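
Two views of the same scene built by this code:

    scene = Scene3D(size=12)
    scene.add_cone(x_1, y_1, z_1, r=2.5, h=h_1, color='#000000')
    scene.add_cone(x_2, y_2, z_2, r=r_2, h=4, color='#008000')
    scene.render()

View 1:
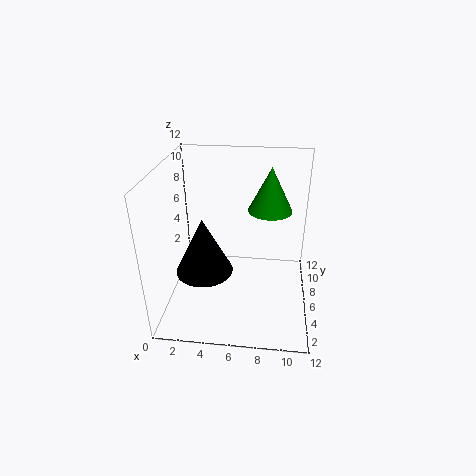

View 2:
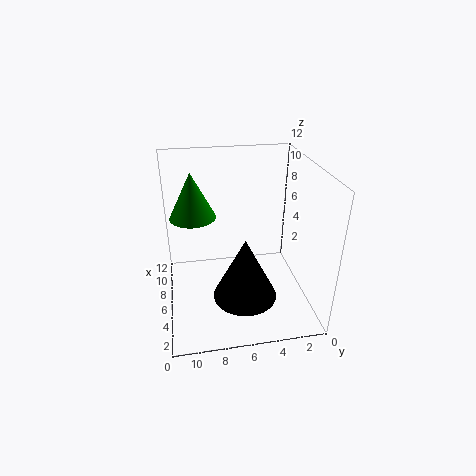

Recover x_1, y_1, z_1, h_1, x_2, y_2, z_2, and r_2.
x_1 = 3, y_1 = 6, z_1 = 2.5, h_1 = 5, x_2 = 8.5, y_2 = 9.5, z_2 = 7, r_2 = 2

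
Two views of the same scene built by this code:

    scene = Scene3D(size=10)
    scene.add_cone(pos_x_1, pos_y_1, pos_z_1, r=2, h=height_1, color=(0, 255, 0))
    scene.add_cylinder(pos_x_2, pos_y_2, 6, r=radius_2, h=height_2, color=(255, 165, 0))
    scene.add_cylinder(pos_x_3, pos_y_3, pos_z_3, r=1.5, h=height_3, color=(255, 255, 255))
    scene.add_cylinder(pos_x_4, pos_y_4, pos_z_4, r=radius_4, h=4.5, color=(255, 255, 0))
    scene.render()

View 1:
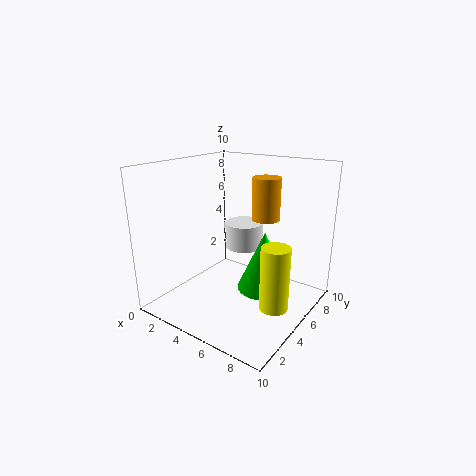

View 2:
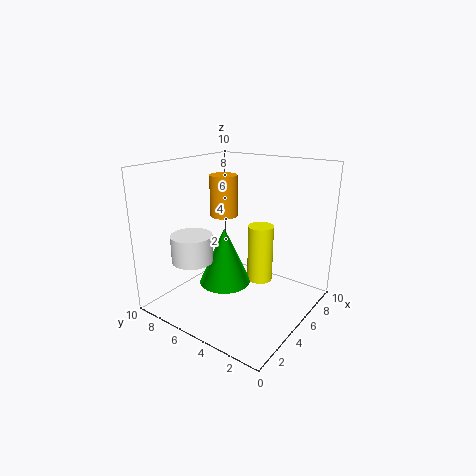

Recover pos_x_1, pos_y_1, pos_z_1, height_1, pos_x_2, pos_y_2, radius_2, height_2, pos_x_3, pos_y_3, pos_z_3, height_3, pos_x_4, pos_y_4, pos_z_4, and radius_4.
pos_x_1 = 6
pos_y_1 = 7
pos_z_1 = 0.5
height_1 = 4.5
pos_x_2 = 6
pos_y_2 = 7
radius_2 = 1
height_2 = 3
pos_x_3 = 3.5
pos_y_3 = 8
pos_z_3 = 3
height_3 = 2
pos_x_4 = 8
pos_y_4 = 5
pos_z_4 = 0.5
radius_4 = 1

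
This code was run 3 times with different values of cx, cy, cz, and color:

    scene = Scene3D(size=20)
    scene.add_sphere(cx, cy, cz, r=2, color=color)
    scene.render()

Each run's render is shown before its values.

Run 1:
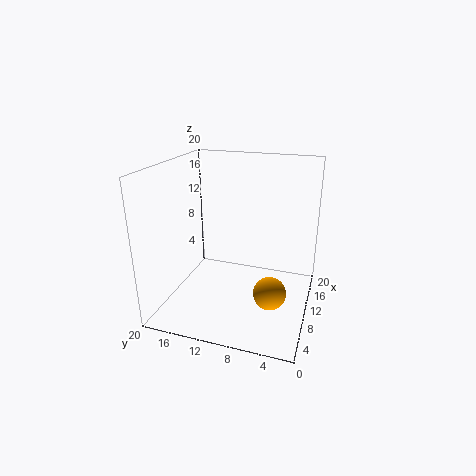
cx = 4; cy = 4; cz = 6; color = 'orange'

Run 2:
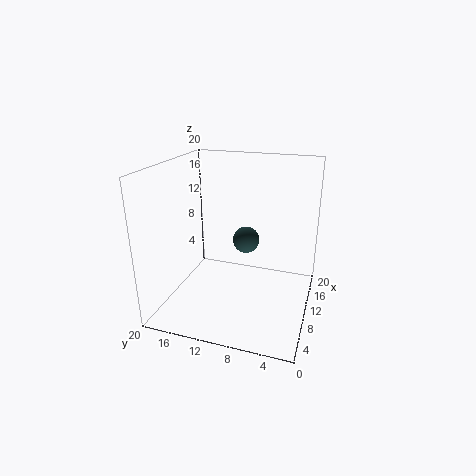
cx = 14; cy = 10; cz = 8; color = 'darkslategray'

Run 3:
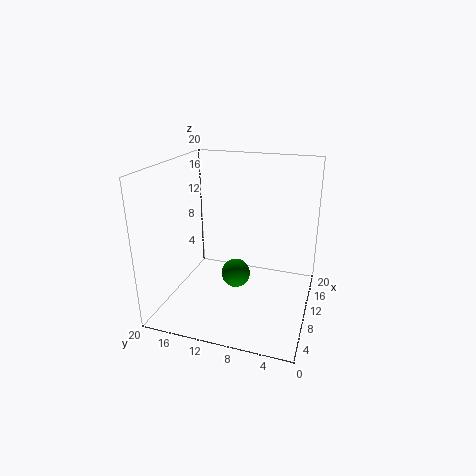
cx = 9; cy = 10; cz = 5; color = 'green'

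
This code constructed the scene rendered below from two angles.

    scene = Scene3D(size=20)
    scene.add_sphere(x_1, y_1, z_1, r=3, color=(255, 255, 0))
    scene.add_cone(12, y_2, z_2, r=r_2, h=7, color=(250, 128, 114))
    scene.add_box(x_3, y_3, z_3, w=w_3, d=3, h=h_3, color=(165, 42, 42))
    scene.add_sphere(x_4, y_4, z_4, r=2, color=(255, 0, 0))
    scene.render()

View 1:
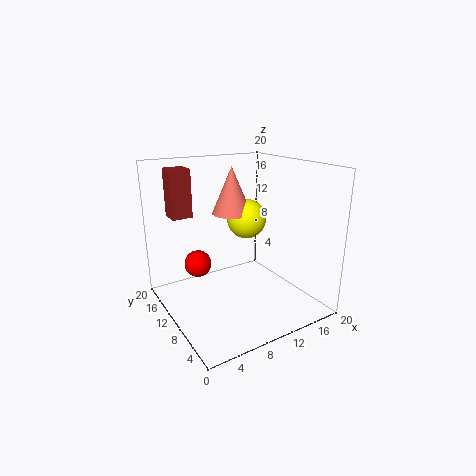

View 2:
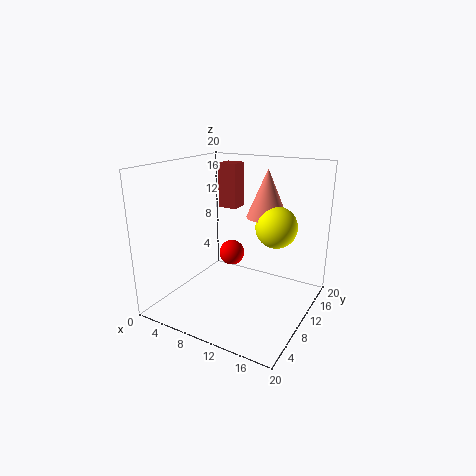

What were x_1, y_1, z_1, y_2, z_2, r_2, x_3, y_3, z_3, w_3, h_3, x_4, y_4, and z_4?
x_1 = 14, y_1 = 14, z_1 = 11, y_2 = 15, z_2 = 12, r_2 = 3, x_3 = 3, y_3 = 16, z_3 = 12, w_3 = 3, h_3 = 7, x_4 = 6, y_4 = 15, z_4 = 5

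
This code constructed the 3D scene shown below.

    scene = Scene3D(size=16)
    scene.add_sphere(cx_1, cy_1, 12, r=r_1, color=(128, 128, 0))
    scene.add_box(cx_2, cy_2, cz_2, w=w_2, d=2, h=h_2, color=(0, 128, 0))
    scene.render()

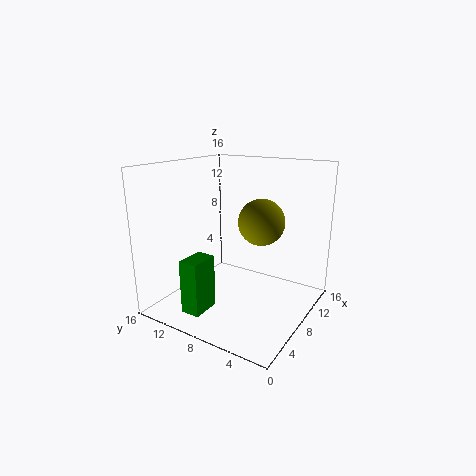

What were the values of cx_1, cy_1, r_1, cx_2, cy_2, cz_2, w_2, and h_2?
cx_1 = 3
cy_1 = 2.5
r_1 = 2
cx_2 = 0.5
cy_2 = 8
cz_2 = 2
w_2 = 3
h_2 = 5.5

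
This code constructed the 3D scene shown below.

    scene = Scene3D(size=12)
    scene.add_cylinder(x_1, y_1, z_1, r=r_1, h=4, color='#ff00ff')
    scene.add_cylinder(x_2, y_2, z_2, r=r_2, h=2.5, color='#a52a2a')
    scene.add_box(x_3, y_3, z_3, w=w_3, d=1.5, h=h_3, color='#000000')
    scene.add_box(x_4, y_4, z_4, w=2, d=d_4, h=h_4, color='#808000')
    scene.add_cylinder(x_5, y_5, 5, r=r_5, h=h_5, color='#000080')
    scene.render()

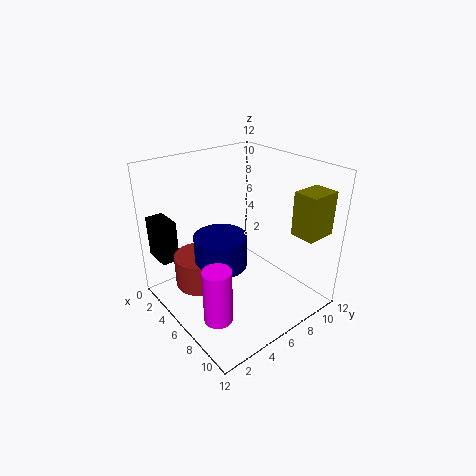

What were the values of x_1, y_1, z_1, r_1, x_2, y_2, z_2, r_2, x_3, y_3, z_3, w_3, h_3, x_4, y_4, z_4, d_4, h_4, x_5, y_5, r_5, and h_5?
x_1 = 10
y_1 = 1
z_1 = 3
r_1 = 1
x_2 = 5.5
y_2 = 2.5
z_2 = 3
r_2 = 2
x_3 = 0.5
y_3 = 0.5
z_3 = 4
w_3 = 2.5
h_3 = 3.5
x_4 = 9.5
y_4 = 8.5
z_4 = 7
d_4 = 2.5
h_4 = 3.5
x_5 = 7
y_5 = 3.5
r_5 = 2
h_5 = 2.5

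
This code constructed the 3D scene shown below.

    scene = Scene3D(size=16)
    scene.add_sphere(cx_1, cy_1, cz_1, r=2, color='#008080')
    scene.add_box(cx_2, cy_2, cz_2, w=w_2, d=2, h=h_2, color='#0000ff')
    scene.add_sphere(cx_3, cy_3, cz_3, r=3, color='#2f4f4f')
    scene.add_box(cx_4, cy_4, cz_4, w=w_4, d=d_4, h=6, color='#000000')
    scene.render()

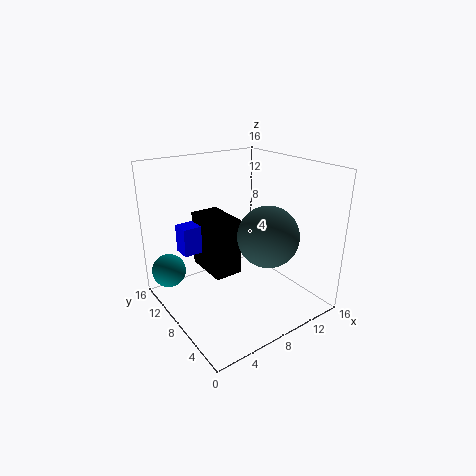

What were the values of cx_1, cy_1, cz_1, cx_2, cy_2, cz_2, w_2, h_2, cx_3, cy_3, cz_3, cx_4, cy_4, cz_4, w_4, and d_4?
cx_1 = 2, cy_1 = 14, cz_1 = 3, cx_2 = 2, cy_2 = 9, cz_2 = 7, w_2 = 3, h_2 = 3, cx_3 = 8, cy_3 = 3, cz_3 = 10, cx_4 = 4, cy_4 = 6, cz_4 = 5, w_4 = 3, d_4 = 5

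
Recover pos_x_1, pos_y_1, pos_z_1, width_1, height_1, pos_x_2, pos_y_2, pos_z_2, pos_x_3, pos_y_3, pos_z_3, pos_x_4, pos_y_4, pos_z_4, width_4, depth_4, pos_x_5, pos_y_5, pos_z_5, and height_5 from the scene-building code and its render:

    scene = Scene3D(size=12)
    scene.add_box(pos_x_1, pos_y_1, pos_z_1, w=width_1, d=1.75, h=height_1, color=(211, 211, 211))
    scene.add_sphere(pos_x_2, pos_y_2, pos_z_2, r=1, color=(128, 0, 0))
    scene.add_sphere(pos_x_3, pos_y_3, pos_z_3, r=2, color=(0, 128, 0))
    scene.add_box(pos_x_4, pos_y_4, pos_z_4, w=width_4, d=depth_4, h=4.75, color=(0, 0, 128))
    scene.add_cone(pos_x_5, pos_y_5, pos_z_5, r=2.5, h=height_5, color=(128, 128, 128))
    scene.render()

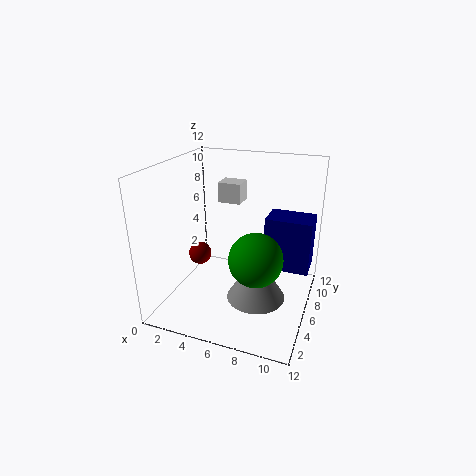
pos_x_1 = 3.5, pos_y_1 = 7.75, pos_z_1 = 8.25, width_1 = 2, height_1 = 1.75, pos_x_2 = 2.25, pos_y_2 = 6.25, pos_z_2 = 3.75, pos_x_3 = 8.5, pos_y_3 = 3, pos_z_3 = 6, pos_x_4 = 7.75, pos_y_4 = 7.75, pos_z_4 = 2.5, width_4 = 4, depth_4 = 2.75, pos_x_5 = 7.75, pos_y_5 = 5.75, pos_z_5 = 0.75, height_5 = 4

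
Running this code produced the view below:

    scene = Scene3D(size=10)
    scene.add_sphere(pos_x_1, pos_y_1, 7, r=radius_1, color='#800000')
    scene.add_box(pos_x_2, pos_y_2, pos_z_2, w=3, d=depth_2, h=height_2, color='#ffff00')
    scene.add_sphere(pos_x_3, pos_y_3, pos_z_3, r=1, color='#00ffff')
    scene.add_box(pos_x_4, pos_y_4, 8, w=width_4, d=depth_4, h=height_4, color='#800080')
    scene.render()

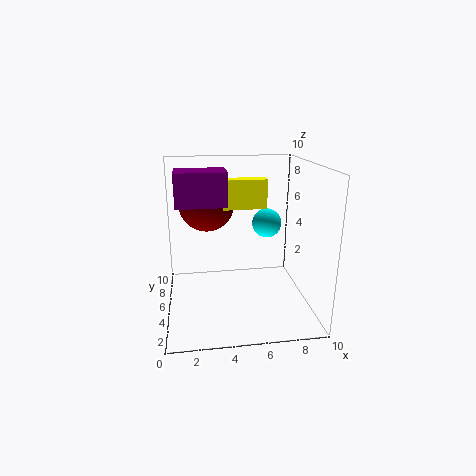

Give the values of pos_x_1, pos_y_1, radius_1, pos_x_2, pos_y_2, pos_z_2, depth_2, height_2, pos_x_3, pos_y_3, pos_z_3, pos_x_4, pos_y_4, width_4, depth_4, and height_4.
pos_x_1 = 3; pos_y_1 = 7; radius_1 = 2; pos_x_2 = 4; pos_y_2 = 5; pos_z_2 = 7; depth_2 = 1; height_2 = 2; pos_x_3 = 7; pos_y_3 = 5; pos_z_3 = 6; pos_x_4 = 1; pos_y_4 = 2; width_4 = 3; depth_4 = 2; height_4 = 2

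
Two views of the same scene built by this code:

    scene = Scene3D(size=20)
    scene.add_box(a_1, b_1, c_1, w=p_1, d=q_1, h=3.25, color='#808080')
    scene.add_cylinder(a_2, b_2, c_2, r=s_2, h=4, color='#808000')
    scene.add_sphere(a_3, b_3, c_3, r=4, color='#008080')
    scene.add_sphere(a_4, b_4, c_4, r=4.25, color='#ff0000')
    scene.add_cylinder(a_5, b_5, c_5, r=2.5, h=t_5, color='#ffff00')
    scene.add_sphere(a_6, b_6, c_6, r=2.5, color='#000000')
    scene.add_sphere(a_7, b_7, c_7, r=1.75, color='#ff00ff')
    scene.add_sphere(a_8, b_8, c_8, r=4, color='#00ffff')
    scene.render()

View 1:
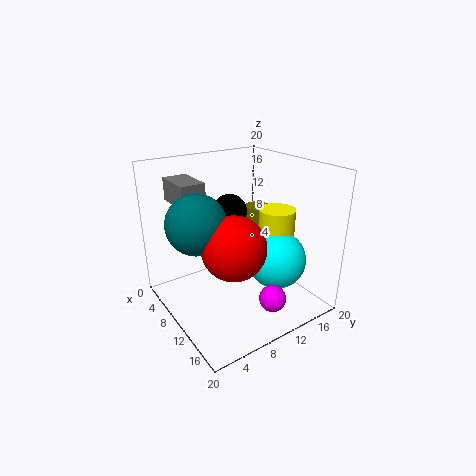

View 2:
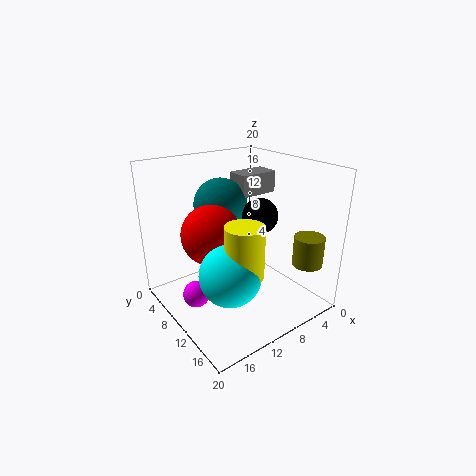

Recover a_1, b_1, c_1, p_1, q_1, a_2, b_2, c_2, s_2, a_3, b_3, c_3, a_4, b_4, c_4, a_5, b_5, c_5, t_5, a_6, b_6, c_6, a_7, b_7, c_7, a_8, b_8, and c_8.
a_1 = 0.75, b_1 = 3.5, c_1 = 14.25, p_1 = 6, q_1 = 3.5, a_2 = 4.25, b_2 = 17.75, c_2 = 7.5, s_2 = 2, a_3 = 9, b_3 = 4.25, c_3 = 13, a_4 = 12.75, b_4 = 7.5, c_4 = 10.25, a_5 = 12.5, b_5 = 14.75, c_5 = 7.25, t_5 = 6.75, a_6 = 6.75, b_6 = 10.75, c_6 = 12.75, a_7 = 17.25, b_7 = 10.5, c_7 = 4, a_8 = 14, b_8 = 13.75, c_8 = 7.25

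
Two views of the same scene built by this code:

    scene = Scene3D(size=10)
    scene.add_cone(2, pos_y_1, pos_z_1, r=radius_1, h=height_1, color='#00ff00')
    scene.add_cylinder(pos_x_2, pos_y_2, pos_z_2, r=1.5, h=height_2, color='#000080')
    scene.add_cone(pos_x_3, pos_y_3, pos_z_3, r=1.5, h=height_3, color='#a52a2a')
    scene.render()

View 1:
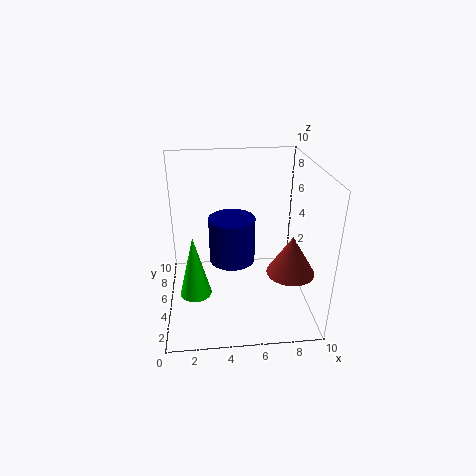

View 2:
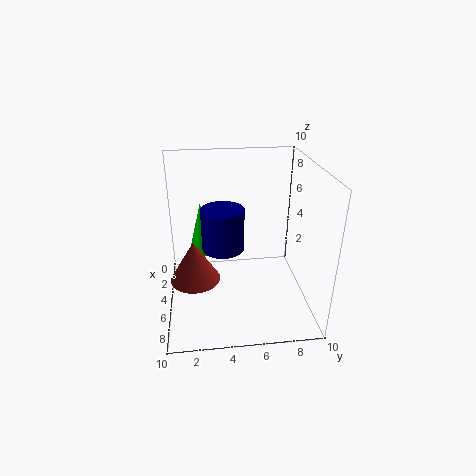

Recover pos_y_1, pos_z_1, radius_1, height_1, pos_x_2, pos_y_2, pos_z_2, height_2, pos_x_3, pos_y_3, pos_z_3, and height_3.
pos_y_1 = 2.5, pos_z_1 = 2.5, radius_1 = 1, height_1 = 4, pos_x_2 = 4.5, pos_y_2 = 4, pos_z_2 = 4, height_2 = 3, pos_x_3 = 8, pos_y_3 = 2, pos_z_3 = 4, height_3 = 2.5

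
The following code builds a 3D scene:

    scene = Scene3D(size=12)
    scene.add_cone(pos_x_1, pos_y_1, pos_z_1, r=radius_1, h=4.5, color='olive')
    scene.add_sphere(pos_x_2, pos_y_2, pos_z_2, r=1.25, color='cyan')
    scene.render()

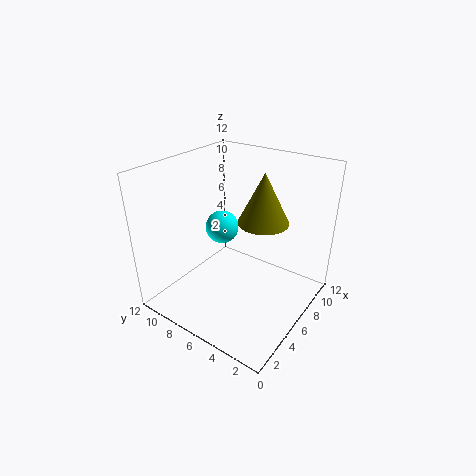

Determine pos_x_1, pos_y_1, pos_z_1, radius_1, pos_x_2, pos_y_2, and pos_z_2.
pos_x_1 = 8.75, pos_y_1 = 5.25, pos_z_1 = 6.5, radius_1 = 2.25, pos_x_2 = 4.25, pos_y_2 = 6.25, pos_z_2 = 7.75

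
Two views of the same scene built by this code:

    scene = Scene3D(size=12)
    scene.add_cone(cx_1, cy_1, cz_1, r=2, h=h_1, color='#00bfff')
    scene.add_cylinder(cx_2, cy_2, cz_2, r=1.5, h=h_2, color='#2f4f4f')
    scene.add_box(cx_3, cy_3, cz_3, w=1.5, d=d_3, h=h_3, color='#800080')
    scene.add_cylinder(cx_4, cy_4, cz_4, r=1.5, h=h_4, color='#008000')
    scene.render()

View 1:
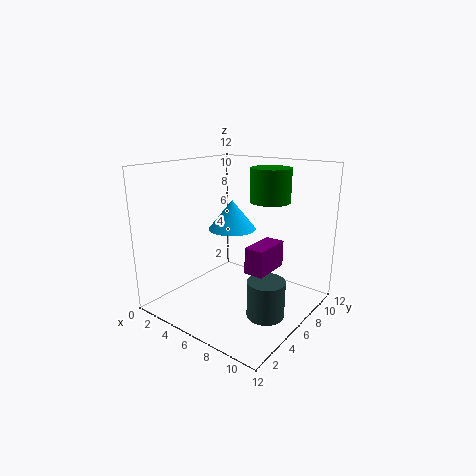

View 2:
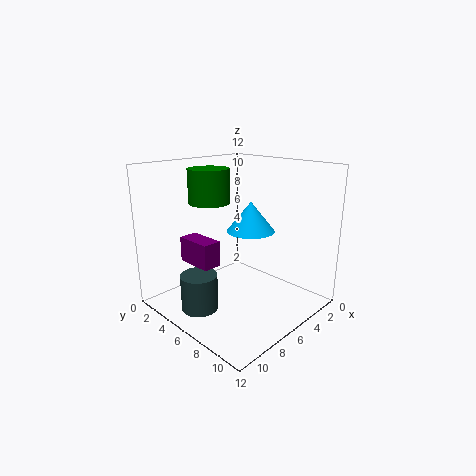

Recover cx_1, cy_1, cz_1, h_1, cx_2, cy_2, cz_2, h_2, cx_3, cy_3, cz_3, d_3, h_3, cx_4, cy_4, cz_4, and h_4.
cx_1 = 5, cy_1 = 6.5, cz_1 = 6.5, h_1 = 2.5, cx_2 = 9.5, cy_2 = 5, cz_2 = 0.5, h_2 = 3, cx_3 = 8.5, cy_3 = 3.5, cz_3 = 4.5, d_3 = 3, h_3 = 2, cx_4 = 9, cy_4 = 6, cz_4 = 9.5, h_4 = 2.5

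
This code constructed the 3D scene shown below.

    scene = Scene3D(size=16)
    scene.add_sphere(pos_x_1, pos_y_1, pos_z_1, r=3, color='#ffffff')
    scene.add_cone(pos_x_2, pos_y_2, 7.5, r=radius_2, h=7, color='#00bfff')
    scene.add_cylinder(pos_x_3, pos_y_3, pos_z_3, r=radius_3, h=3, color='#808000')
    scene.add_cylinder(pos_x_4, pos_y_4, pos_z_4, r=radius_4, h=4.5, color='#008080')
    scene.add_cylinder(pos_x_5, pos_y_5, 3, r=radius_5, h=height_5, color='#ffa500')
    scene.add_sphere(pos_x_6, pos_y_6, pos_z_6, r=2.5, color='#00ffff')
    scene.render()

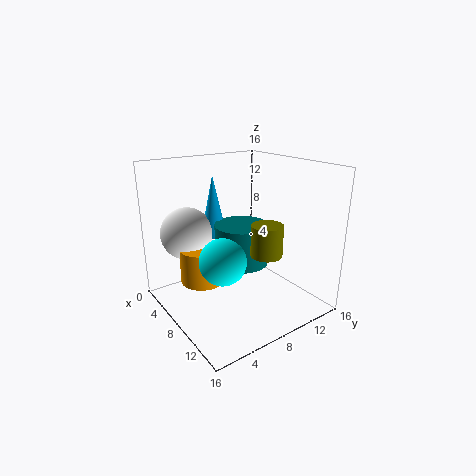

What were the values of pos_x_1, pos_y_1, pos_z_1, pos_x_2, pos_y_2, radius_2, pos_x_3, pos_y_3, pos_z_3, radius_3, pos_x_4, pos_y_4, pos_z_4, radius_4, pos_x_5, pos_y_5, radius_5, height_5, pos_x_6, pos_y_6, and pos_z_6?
pos_x_1 = 3.5; pos_y_1 = 4; pos_z_1 = 8; pos_x_2 = 4.5; pos_y_2 = 7; radius_2 = 1.5; pos_x_3 = 14; pos_y_3 = 7; pos_z_3 = 8.5; radius_3 = 1.5; pos_x_4 = 8; pos_y_4 = 8.5; pos_z_4 = 5; radius_4 = 3; pos_x_5 = 6; pos_y_5 = 4.5; radius_5 = 2.5; height_5 = 4; pos_x_6 = 9.5; pos_y_6 = 5; pos_z_6 = 6.5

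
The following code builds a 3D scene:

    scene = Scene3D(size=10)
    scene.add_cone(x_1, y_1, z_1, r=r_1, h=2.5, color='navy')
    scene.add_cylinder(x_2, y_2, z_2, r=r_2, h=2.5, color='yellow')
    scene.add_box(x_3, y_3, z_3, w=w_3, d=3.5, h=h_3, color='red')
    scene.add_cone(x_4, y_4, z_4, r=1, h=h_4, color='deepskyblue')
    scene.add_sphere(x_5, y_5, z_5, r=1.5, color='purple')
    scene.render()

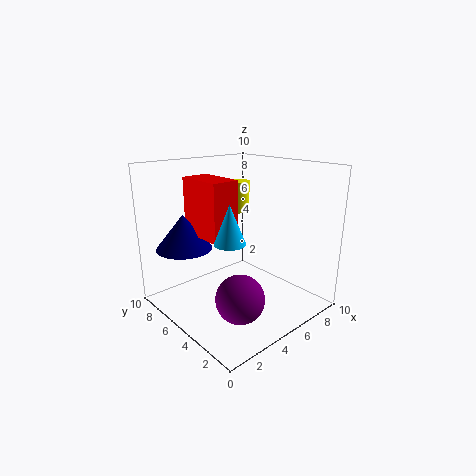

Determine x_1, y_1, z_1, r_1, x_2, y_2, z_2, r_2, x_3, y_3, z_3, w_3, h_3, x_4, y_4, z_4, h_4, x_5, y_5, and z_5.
x_1 = 2.5
y_1 = 8
z_1 = 4
r_1 = 2
x_2 = 8.5
y_2 = 9
z_2 = 5.5
r_2 = 1
x_3 = 3
y_3 = 5
z_3 = 5
w_3 = 2
h_3 = 4
x_4 = 3
y_4 = 3.5
z_4 = 5.5
h_4 = 2.5
x_5 = 2.5
y_5 = 2
z_5 = 2.5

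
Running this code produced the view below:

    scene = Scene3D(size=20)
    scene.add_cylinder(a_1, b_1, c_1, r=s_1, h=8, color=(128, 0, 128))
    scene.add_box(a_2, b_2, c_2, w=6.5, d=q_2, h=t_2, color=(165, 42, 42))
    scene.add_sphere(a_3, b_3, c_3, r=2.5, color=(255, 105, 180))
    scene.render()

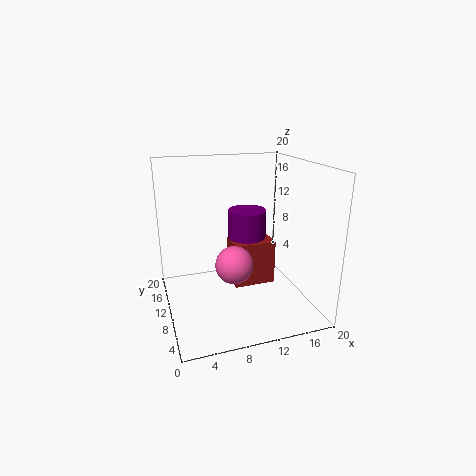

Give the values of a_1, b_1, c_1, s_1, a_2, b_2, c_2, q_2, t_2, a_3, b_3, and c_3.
a_1 = 13.5
b_1 = 16
c_1 = 4
s_1 = 3
a_2 = 10.5
b_2 = 12.5
c_2 = 0.5
q_2 = 4.5
t_2 = 7
a_3 = 8.5
b_3 = 7
c_3 = 7.5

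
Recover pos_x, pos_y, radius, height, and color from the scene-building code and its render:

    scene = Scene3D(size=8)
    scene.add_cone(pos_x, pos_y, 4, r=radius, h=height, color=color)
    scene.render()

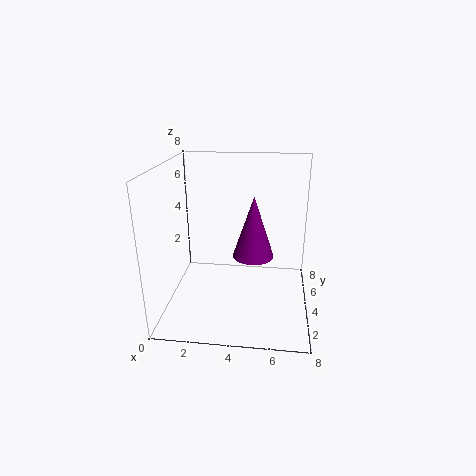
pos_x = 5; pos_y = 2; radius = 1; height = 3; color = 'purple'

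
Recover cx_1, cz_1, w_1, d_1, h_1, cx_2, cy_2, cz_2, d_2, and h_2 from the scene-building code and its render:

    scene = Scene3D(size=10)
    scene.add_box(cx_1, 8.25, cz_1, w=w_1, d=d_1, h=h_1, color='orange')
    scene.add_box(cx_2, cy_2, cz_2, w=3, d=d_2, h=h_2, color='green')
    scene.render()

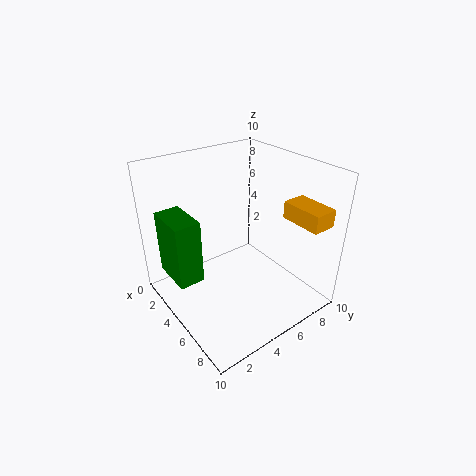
cx_1 = 6; cz_1 = 6; w_1 = 3; d_1 = 1.75; h_1 = 1.25; cx_2 = 1.75; cy_2 = 0.5; cz_2 = 2.5; d_2 = 1.75; h_2 = 4.5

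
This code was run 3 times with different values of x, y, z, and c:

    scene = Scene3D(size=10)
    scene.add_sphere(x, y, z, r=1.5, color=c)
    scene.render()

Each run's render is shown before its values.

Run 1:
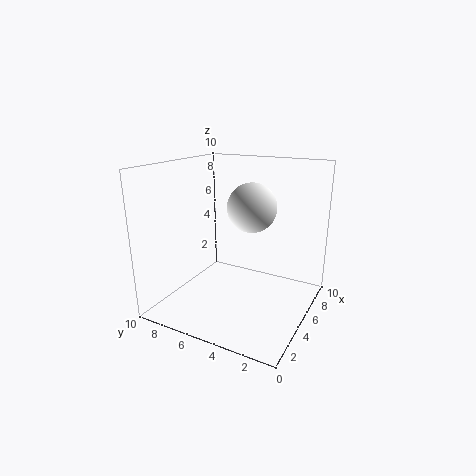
x = 3.5
y = 3.25
z = 7.75
c = 'white'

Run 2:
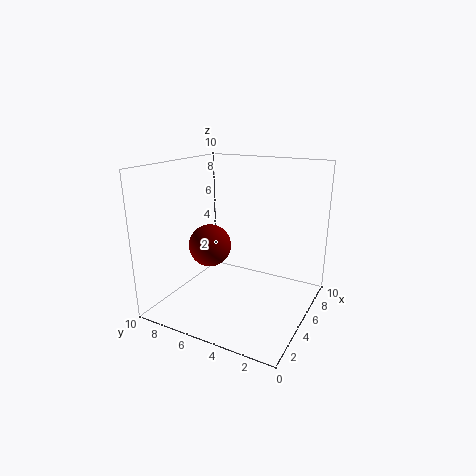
x = 4.5
y = 7
z = 4.25
c = 'maroon'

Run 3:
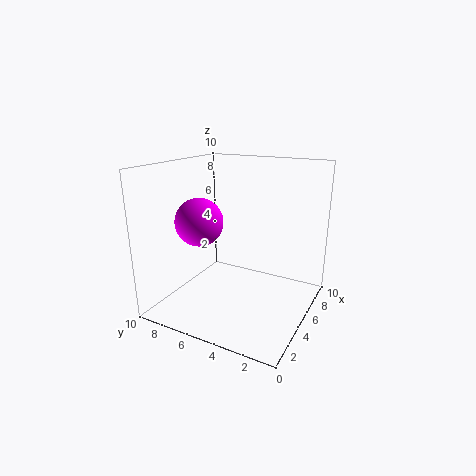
x = 2.25
y = 6.25
z = 6.75
c = 'magenta'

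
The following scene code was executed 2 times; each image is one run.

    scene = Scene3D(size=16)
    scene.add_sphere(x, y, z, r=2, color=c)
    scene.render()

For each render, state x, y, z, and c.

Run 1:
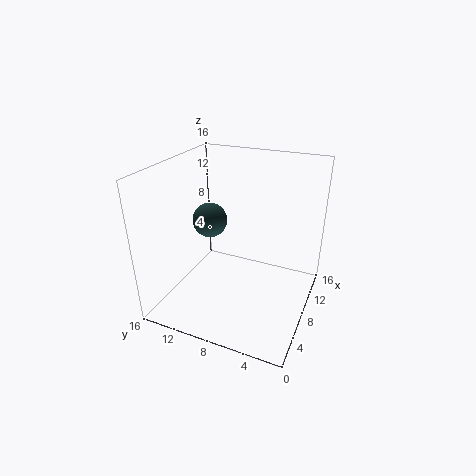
x = 9
y = 12
z = 9
c = 'darkslategray'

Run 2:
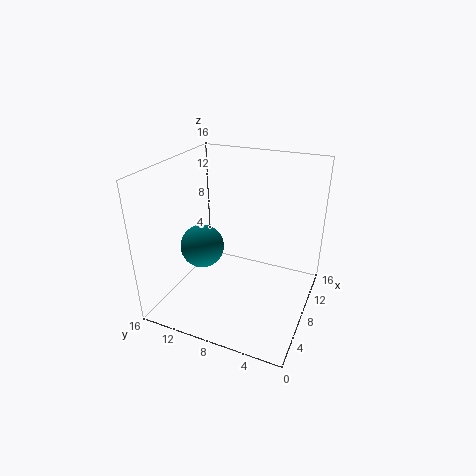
x = 2
y = 9
z = 10
c = 'teal'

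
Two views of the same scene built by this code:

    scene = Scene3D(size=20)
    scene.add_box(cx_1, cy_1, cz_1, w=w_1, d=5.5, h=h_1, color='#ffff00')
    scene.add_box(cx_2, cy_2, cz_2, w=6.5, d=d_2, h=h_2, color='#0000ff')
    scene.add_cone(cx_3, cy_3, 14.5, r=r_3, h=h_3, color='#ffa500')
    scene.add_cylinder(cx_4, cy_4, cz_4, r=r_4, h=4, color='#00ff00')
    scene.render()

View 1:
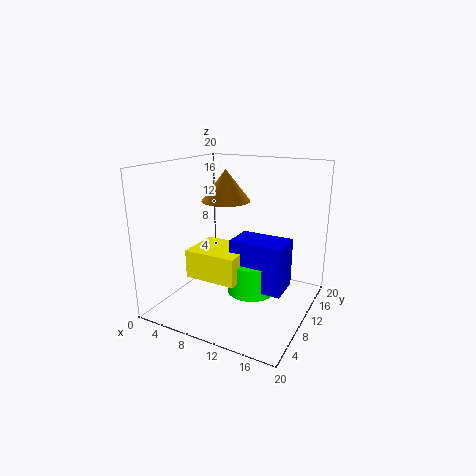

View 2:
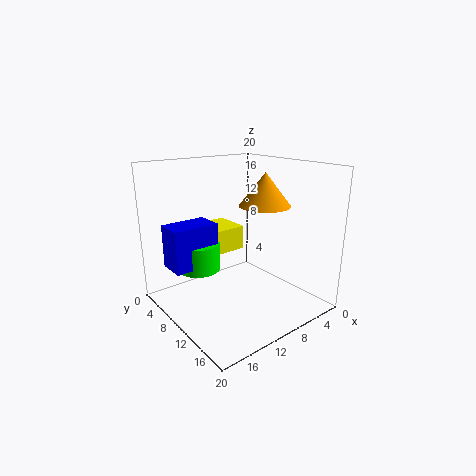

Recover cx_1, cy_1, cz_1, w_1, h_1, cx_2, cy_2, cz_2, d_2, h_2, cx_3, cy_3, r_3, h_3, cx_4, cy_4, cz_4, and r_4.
cx_1 = 7; cy_1 = 2; cz_1 = 7; w_1 = 6.5; h_1 = 3.5; cx_2 = 12; cy_2 = 4; cz_2 = 6; d_2 = 4; h_2 = 6; cx_3 = 7; cy_3 = 12; r_3 = 3.5; h_3 = 4.5; cx_4 = 14; cy_4 = 6; cz_4 = 5; r_4 = 3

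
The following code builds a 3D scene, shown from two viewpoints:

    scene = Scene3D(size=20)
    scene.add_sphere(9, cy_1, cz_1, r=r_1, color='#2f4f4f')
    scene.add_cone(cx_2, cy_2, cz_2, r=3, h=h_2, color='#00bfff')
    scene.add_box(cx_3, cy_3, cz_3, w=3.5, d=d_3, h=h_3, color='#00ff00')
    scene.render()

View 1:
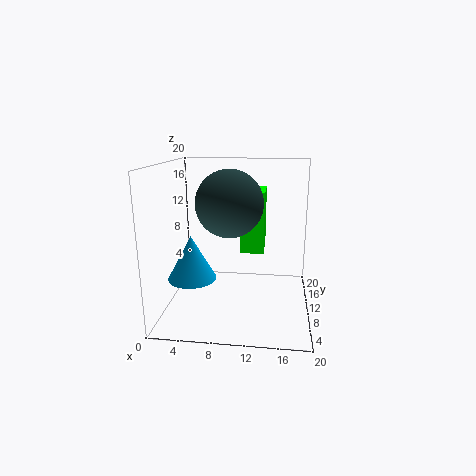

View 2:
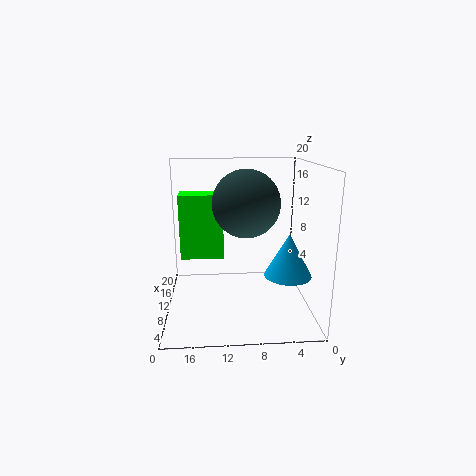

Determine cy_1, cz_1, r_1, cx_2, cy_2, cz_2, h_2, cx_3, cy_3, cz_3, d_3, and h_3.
cy_1 = 9; cz_1 = 15; r_1 = 4.5; cx_2 = 5; cy_2 = 4; cz_2 = 6.5; h_2 = 5.5; cx_3 = 10; cy_3 = 12; cz_3 = 7; d_3 = 6; h_3 = 9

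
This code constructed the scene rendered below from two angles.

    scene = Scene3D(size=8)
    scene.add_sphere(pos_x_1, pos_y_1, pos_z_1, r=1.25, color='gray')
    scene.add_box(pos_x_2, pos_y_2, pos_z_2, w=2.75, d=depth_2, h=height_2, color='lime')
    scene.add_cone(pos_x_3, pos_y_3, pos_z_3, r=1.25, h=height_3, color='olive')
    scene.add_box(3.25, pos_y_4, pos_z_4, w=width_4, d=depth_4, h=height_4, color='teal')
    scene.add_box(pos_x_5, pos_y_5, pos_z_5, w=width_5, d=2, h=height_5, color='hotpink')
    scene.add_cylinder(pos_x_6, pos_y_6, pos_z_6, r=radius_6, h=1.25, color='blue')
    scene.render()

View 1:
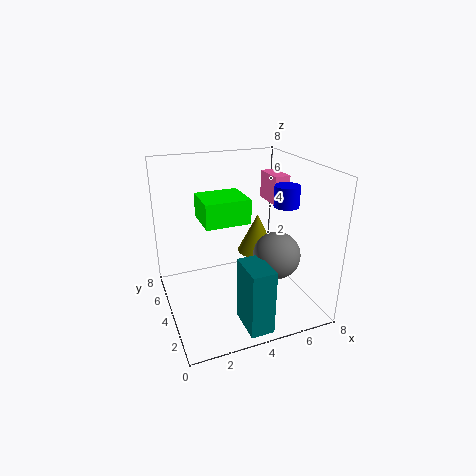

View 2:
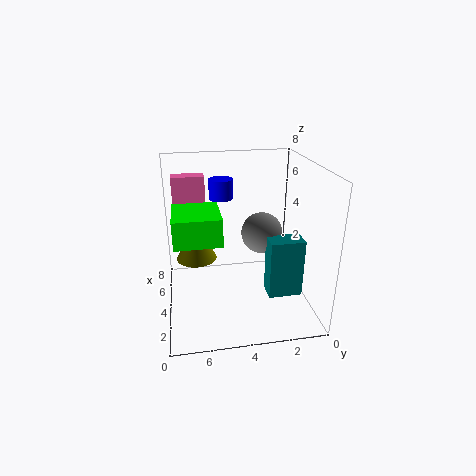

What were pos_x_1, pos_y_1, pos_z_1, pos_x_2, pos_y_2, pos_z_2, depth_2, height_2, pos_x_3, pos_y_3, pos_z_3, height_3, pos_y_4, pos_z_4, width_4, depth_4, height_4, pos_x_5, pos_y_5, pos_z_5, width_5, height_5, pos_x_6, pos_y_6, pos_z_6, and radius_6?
pos_x_1 = 5.5, pos_y_1 = 2.25, pos_z_1 = 3.5, pos_x_2 = 2.5, pos_y_2 = 5, pos_z_2 = 4.25, depth_2 = 2.5, height_2 = 1.5, pos_x_3 = 6.25, pos_y_3 = 6.25, pos_z_3 = 1.75, height_3 = 2.5, pos_y_4 = 0.25, pos_z_4 = 0.25, width_4 = 1.25, depth_4 = 2, height_4 = 3.5, pos_x_5 = 7, pos_y_5 = 5.5, pos_z_5 = 5, width_5 = 1, height_5 = 1.75, pos_x_6 = 7.25, pos_y_6 = 4.5, pos_z_6 = 5.25, radius_6 = 0.75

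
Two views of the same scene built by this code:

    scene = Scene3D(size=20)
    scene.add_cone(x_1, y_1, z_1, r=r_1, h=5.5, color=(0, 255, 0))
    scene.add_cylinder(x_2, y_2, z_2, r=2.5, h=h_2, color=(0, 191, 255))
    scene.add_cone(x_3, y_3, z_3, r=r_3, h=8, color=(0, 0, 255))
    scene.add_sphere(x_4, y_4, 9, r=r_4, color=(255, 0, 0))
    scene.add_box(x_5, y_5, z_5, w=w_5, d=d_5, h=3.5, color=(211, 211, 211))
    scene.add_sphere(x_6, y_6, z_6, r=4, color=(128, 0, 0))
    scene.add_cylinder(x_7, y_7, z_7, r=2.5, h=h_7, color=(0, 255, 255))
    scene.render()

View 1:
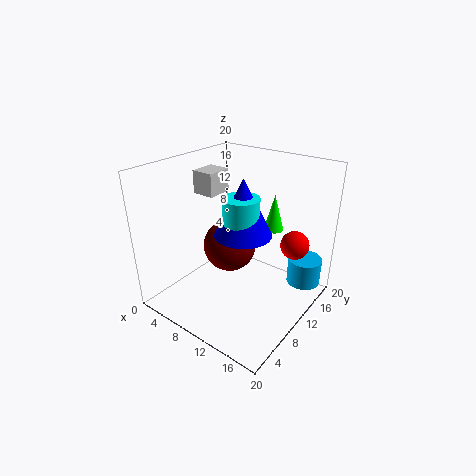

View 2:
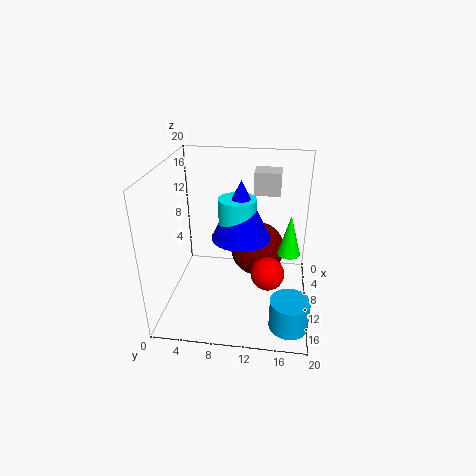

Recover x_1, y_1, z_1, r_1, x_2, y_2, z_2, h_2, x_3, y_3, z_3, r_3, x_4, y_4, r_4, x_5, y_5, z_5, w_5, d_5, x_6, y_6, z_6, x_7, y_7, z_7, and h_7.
x_1 = 11.5
y_1 = 17
z_1 = 9
r_1 = 1.5
x_2 = 17
y_2 = 17.5
z_2 = 1.5
h_2 = 4
x_3 = 10.5
y_3 = 10.5
z_3 = 10.5
r_3 = 4
x_4 = 16.5
y_4 = 14.5
r_4 = 2
x_5 = 0.5
y_5 = 11.5
z_5 = 14
w_5 = 3.5
d_5 = 4
x_6 = 6.5
y_6 = 12.5
z_6 = 6.5
x_7 = 10.5
y_7 = 10
z_7 = 12.5
h_7 = 3.5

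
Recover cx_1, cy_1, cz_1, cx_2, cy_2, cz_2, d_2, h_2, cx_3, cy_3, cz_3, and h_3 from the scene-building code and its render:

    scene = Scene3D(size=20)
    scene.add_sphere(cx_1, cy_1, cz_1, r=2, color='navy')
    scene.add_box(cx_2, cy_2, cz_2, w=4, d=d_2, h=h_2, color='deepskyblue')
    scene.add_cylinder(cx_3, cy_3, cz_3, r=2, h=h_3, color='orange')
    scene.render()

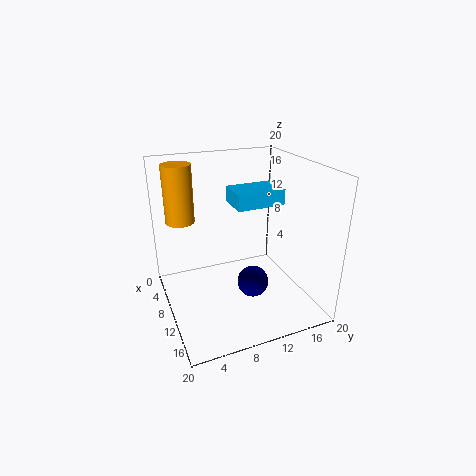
cx_1 = 15; cy_1 = 10; cz_1 = 6; cx_2 = 11; cy_2 = 8; cz_2 = 16; d_2 = 6; h_2 = 2; cx_3 = 6; cy_3 = 3; cz_3 = 12; h_3 = 8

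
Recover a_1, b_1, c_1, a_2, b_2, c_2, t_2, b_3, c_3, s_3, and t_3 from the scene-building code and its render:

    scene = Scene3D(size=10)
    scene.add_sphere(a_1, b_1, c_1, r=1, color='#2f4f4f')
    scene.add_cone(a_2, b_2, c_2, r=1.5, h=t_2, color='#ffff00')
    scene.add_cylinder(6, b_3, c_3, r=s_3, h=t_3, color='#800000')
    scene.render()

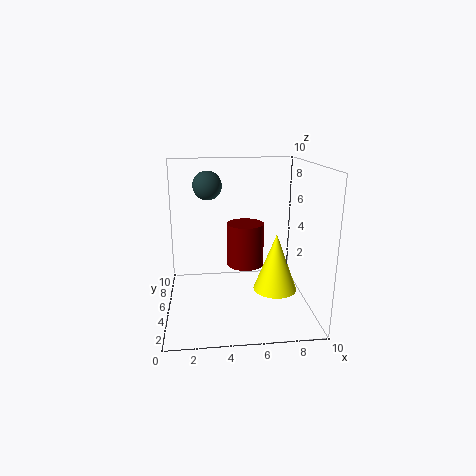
a_1 = 3, b_1 = 6, c_1 = 8.5, a_2 = 7.5, b_2 = 4, c_2 = 1.5, t_2 = 4, b_3 = 8.5, c_3 = 1.5, s_3 = 1.5, t_3 = 3.5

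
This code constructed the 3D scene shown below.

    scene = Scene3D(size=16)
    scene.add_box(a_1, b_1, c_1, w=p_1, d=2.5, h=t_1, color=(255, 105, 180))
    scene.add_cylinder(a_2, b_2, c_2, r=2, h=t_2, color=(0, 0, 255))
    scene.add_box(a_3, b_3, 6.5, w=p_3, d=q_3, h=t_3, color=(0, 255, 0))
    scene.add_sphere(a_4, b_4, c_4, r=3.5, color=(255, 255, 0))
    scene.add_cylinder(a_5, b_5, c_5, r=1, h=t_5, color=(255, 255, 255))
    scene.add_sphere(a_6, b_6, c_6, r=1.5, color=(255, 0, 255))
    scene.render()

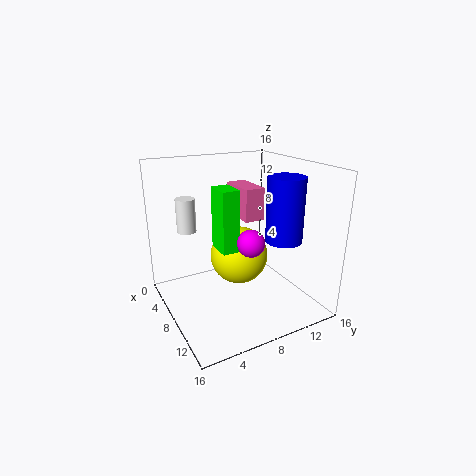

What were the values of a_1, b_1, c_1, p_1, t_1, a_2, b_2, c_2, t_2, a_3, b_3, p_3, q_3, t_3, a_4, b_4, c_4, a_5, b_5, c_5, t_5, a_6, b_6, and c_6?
a_1 = 0.5, b_1 = 10.5, c_1 = 8.5, p_1 = 5, t_1 = 4, a_2 = 11, b_2 = 12, c_2 = 8, t_2 = 7, a_3 = 5.5, b_3 = 6, p_3 = 3, q_3 = 2, t_3 = 7, a_4 = 5.5, b_4 = 9.5, c_4 = 4.5, a_5 = 7, b_5 = 2.5, c_5 = 9.5, t_5 = 3.5, a_6 = 10, b_6 = 8.5, c_6 = 8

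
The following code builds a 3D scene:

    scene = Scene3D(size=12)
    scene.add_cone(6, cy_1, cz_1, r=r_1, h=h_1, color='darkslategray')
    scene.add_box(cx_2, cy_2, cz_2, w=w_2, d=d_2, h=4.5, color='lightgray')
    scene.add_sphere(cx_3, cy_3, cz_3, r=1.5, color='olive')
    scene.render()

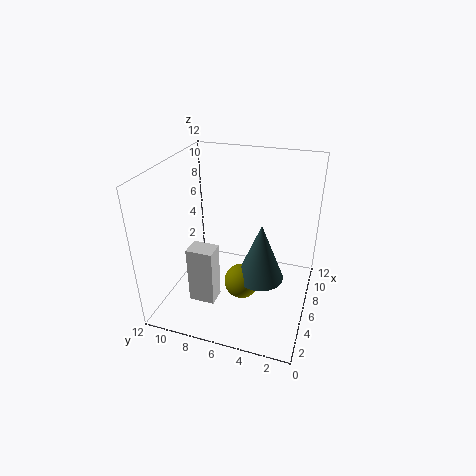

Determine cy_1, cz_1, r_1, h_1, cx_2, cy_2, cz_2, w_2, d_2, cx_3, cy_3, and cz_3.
cy_1 = 4
cz_1 = 2.5
r_1 = 2
h_1 = 5
cx_2 = 1.5
cy_2 = 6.5
cz_2 = 2.5
w_2 = 1.5
d_2 = 2
cx_3 = 5.5
cy_3 = 5.5
cz_3 = 2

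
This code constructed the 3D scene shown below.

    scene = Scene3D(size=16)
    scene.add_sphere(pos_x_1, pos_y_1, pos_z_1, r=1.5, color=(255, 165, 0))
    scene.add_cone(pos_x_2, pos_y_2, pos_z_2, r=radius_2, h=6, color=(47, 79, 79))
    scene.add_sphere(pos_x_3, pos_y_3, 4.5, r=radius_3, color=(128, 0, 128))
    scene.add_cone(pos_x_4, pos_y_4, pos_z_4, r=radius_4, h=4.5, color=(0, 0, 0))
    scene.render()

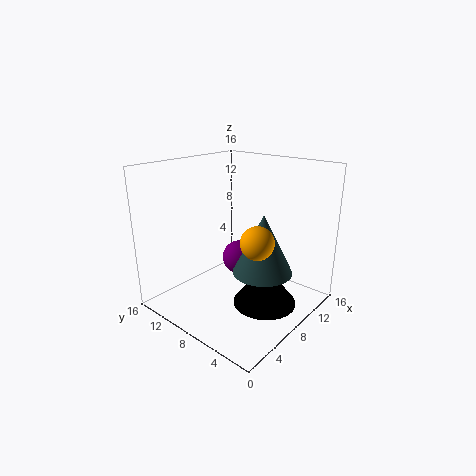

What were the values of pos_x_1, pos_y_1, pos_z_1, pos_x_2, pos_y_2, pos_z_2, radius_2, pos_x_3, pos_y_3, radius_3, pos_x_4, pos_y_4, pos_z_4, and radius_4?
pos_x_1 = 3.5
pos_y_1 = 2
pos_z_1 = 10.5
pos_x_2 = 6.5
pos_y_2 = 3.5
pos_z_2 = 6
radius_2 = 3
pos_x_3 = 10
pos_y_3 = 9.5
radius_3 = 2
pos_x_4 = 8.5
pos_y_4 = 4.5
pos_z_4 = 1
radius_4 = 3.5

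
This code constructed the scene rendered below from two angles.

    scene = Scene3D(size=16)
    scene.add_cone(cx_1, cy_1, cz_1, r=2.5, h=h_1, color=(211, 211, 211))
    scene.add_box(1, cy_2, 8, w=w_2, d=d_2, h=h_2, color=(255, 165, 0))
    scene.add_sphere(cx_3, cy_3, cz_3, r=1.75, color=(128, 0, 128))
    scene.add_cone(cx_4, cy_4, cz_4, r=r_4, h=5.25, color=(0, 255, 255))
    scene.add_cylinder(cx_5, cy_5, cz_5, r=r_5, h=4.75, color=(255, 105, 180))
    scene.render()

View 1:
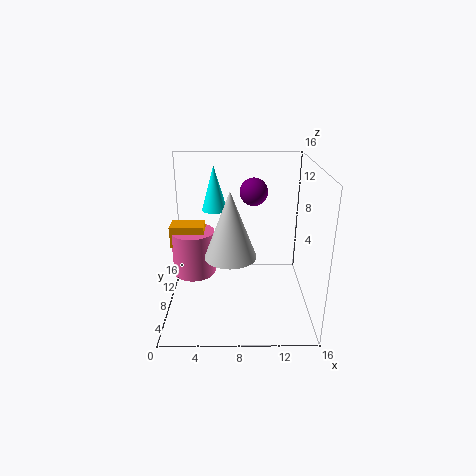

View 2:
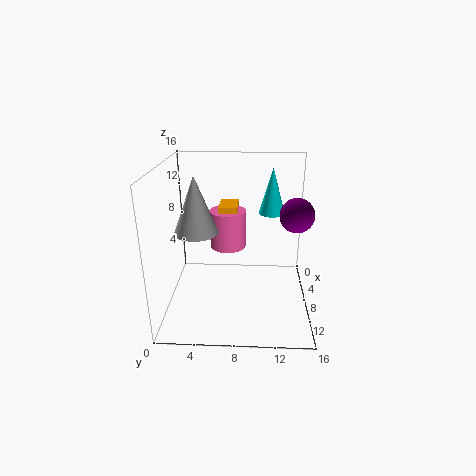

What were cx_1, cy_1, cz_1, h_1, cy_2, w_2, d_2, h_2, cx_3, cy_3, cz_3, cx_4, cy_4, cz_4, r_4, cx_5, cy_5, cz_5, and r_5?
cx_1 = 7.25; cy_1 = 3.25; cz_1 = 8.25; h_1 = 6.5; cy_2 = 5.5; w_2 = 3.5; d_2 = 2.25; h_2 = 2.25; cx_3 = 10; cy_3 = 14; cz_3 = 11.5; cx_4 = 5.25; cy_4 = 11.75; cz_4 = 10; r_4 = 1.5; cx_5 = 3.25; cy_5 = 6.5; cz_5 = 4.75; r_5 = 2.25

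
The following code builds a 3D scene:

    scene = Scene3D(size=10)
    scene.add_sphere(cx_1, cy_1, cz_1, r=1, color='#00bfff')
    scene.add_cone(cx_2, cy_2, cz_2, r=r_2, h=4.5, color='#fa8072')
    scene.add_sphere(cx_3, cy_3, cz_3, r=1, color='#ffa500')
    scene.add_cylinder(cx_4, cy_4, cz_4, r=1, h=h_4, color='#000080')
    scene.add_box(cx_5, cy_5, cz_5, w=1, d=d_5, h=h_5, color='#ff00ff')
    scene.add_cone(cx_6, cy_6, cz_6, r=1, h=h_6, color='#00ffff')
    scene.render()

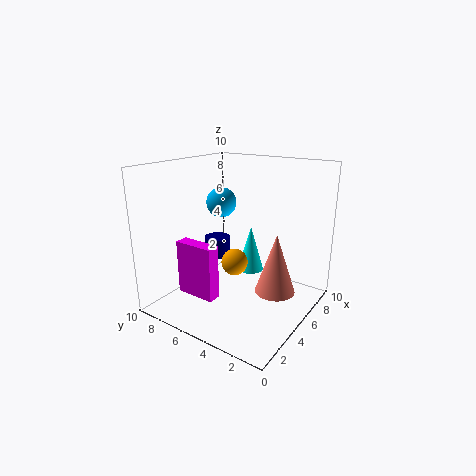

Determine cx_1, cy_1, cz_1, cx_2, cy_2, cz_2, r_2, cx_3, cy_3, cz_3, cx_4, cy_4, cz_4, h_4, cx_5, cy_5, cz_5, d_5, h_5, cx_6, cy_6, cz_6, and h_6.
cx_1 = 4.5
cy_1 = 6
cz_1 = 7.5
cx_2 = 7
cy_2 = 3
cz_2 = 0.5
r_2 = 1.5
cx_3 = 6
cy_3 = 6
cz_3 = 2.5
cx_4 = 6.5
cy_4 = 8
cz_4 = 2.5
h_4 = 1.5
cx_5 = 3
cy_5 = 6
cz_5 = 0.5
d_5 = 3
h_5 = 4
cx_6 = 7.5
cy_6 = 5.5
cz_6 = 1.5
h_6 = 3.5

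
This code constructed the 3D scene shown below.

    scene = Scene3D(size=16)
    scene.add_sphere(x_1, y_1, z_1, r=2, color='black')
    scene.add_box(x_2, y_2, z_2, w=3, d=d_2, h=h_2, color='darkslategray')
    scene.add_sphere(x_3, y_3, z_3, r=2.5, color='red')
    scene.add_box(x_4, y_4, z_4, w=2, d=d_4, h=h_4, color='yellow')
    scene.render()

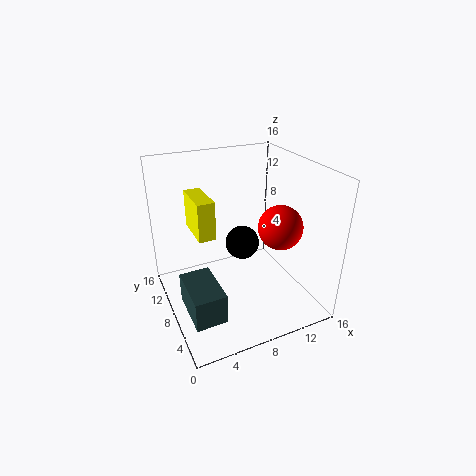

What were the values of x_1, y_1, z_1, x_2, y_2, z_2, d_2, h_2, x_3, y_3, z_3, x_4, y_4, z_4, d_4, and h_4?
x_1 = 9.5; y_1 = 10; z_1 = 6; x_2 = 0.5; y_2 = 0.5; z_2 = 4; d_2 = 5; h_2 = 3; x_3 = 12.5; y_3 = 6.5; z_3 = 9; x_4 = 4; y_4 = 9.5; z_4 = 7.5; d_4 = 5; h_4 = 4.5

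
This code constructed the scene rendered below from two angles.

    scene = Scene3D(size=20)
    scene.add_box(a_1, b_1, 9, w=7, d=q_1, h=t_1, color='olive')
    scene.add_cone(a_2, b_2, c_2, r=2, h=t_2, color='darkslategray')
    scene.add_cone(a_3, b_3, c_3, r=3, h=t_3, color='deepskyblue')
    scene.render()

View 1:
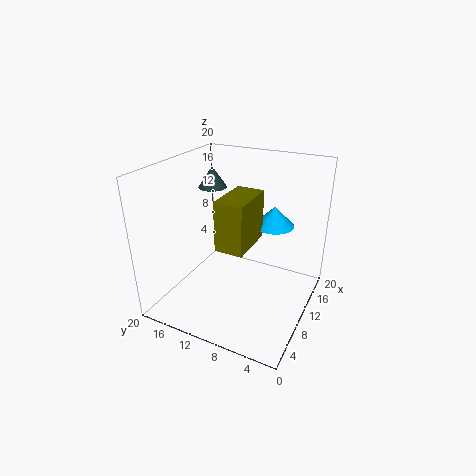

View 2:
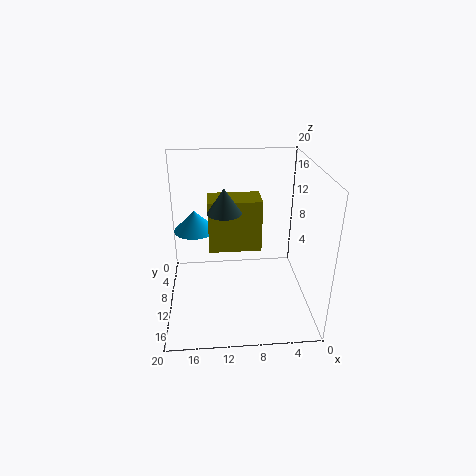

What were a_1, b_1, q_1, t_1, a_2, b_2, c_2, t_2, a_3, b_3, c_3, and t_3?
a_1 = 7, b_1 = 8, q_1 = 4, t_1 = 7, a_2 = 12, b_2 = 15, c_2 = 16, t_2 = 3, a_3 = 16, b_3 = 7, c_3 = 10, t_3 = 3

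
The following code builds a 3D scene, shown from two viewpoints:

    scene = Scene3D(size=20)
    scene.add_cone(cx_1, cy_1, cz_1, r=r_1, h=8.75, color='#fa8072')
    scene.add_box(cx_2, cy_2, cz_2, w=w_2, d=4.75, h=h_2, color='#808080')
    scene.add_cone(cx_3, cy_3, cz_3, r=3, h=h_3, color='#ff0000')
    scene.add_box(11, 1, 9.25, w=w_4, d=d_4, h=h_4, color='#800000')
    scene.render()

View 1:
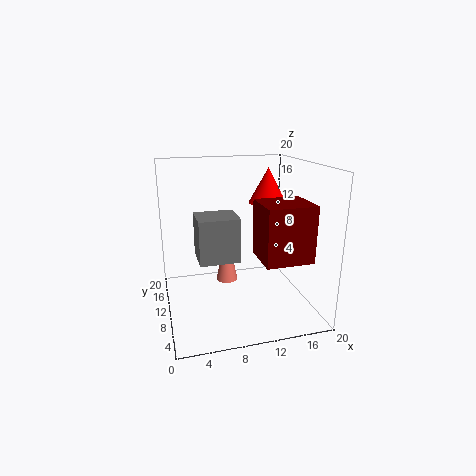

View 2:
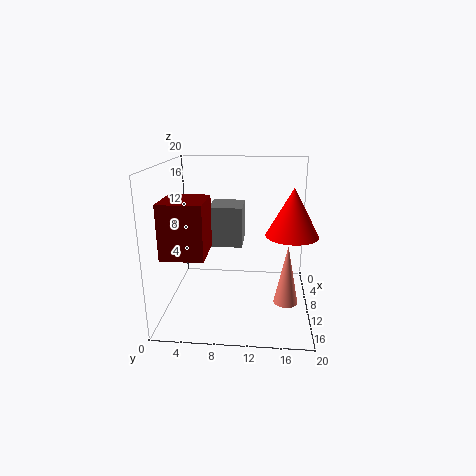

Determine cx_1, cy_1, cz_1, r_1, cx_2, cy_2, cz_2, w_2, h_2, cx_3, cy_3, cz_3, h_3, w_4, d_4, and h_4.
cx_1 = 10, cy_1 = 17, cz_1 = 0.25, r_1 = 1.75, cx_2 = 4, cy_2 = 5.75, cz_2 = 8.25, w_2 = 5.25, h_2 = 5.75, cx_3 = 16.75, cy_3 = 16.75, cz_3 = 13, h_3 = 5.5, w_4 = 6, d_4 = 5.5, h_4 = 7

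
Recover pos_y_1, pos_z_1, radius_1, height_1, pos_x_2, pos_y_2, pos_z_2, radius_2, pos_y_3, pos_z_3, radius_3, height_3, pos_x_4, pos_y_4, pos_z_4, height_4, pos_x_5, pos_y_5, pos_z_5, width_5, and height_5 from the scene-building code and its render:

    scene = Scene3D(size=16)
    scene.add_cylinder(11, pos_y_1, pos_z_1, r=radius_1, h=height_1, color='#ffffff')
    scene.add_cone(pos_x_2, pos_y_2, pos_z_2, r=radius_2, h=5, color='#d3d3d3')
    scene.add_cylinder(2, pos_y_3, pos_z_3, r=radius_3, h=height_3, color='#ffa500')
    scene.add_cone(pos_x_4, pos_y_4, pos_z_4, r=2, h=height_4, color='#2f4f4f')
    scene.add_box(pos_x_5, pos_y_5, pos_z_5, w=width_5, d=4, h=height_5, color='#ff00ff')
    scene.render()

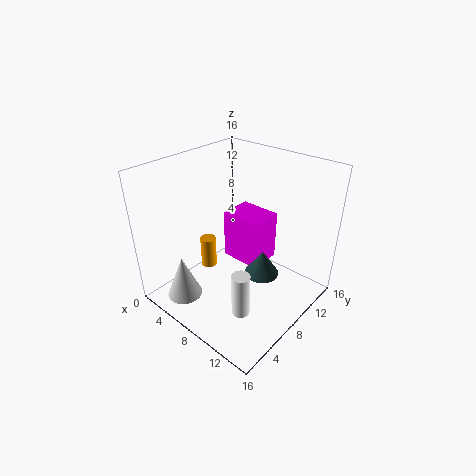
pos_y_1 = 5, pos_z_1 = 1, radius_1 = 1, height_1 = 5, pos_x_2 = 4, pos_y_2 = 3, pos_z_2 = 1, radius_2 = 2, pos_y_3 = 9, pos_z_3 = 1, radius_3 = 1, height_3 = 4, pos_x_4 = 10, pos_y_4 = 10, pos_z_4 = 3, height_4 = 3, pos_x_5 = 4, pos_y_5 = 10, pos_z_5 = 3, width_5 = 5, height_5 = 6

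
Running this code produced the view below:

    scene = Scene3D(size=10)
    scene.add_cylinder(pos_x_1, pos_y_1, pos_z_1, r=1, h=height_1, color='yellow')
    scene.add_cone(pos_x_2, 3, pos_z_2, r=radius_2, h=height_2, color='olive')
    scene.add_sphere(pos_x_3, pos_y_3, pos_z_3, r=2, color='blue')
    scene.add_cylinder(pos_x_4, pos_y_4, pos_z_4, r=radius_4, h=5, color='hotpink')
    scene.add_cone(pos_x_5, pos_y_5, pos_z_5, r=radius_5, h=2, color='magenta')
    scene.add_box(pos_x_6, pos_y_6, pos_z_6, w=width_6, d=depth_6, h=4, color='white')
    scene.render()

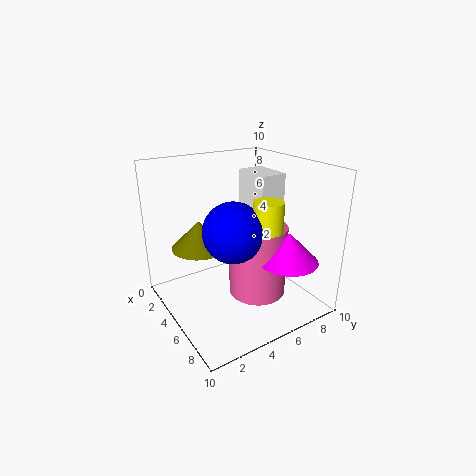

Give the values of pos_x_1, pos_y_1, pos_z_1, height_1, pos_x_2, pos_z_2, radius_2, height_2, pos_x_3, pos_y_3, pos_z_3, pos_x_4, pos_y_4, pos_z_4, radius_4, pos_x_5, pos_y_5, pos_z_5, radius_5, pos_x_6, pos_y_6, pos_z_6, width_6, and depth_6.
pos_x_1 = 7
pos_y_1 = 6
pos_z_1 = 5
height_1 = 3
pos_x_2 = 3
pos_z_2 = 4
radius_2 = 2
height_2 = 2
pos_x_3 = 6
pos_y_3 = 4
pos_z_3 = 6
pos_x_4 = 6
pos_y_4 = 6
pos_z_4 = 1
radius_4 = 2
pos_x_5 = 8
pos_y_5 = 7
pos_z_5 = 4
radius_5 = 2
pos_x_6 = 2
pos_y_6 = 7
pos_z_6 = 5
width_6 = 3
depth_6 = 2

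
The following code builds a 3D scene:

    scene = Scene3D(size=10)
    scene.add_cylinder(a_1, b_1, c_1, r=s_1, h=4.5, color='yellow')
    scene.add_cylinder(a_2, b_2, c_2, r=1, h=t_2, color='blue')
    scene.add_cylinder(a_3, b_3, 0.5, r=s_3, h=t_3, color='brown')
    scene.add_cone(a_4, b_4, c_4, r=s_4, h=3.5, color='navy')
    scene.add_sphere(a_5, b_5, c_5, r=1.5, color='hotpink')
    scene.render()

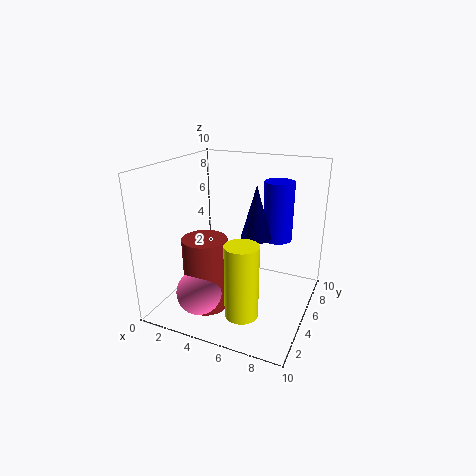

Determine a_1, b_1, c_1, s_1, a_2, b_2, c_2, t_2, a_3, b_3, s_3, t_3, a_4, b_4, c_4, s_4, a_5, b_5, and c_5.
a_1 = 7, b_1 = 1, c_1 = 2, s_1 = 1, a_2 = 7.5, b_2 = 6, c_2 = 5, t_2 = 4, a_3 = 3.5, b_3 = 3, s_3 = 1.5, t_3 = 5, a_4 = 6.5, b_4 = 4.5, c_4 = 5.5, s_4 = 1, a_5 = 3.5, b_5 = 2, c_5 = 2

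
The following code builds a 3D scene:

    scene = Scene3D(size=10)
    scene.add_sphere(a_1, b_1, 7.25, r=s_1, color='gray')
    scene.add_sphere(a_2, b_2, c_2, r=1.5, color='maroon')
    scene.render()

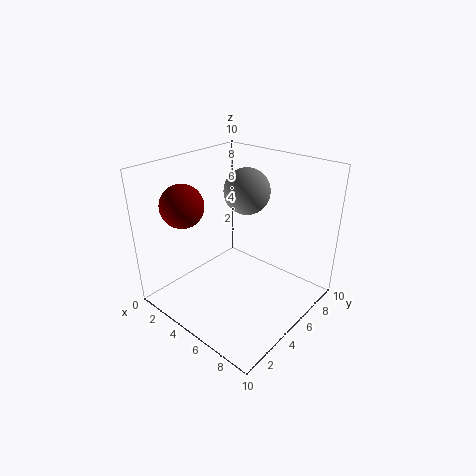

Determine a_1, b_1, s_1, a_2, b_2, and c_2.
a_1 = 3.5
b_1 = 7.75
s_1 = 1.75
a_2 = 2
b_2 = 2.75
c_2 = 7.25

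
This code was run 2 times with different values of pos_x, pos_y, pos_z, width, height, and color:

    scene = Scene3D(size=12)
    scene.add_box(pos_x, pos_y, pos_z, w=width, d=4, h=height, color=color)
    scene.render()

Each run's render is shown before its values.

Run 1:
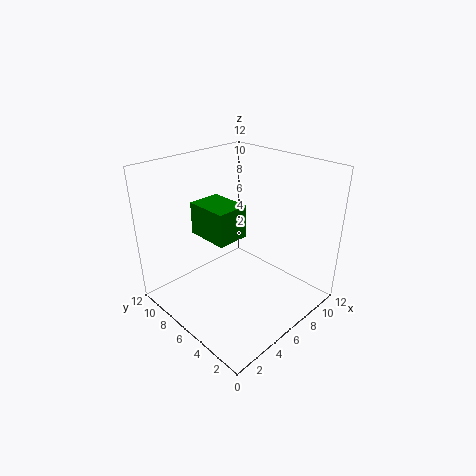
pos_x = 5; pos_y = 7; pos_z = 5; width = 3; height = 3; color = 'green'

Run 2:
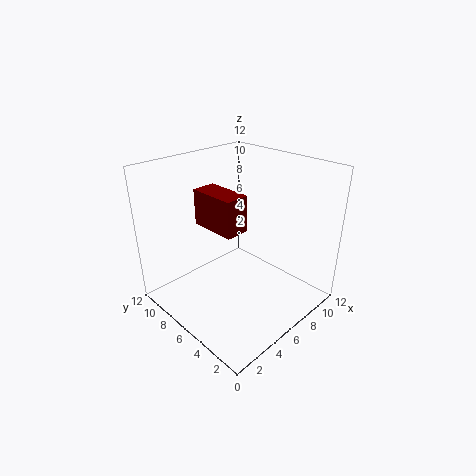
pos_x = 4; pos_y = 5; pos_z = 7; width = 2; height = 3; color = 'maroon'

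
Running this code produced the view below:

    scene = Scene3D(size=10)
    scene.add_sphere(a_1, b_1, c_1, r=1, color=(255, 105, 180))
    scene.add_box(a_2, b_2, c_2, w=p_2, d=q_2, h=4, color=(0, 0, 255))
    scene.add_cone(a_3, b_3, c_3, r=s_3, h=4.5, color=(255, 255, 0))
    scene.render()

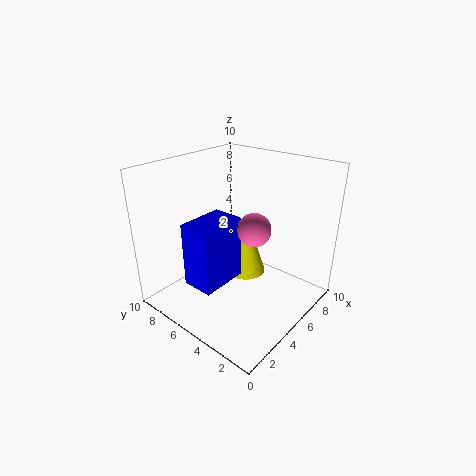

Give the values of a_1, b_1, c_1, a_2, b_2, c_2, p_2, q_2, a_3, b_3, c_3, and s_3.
a_1 = 3.5
b_1 = 2.5
c_1 = 7
a_2 = 0.5
b_2 = 3.5
c_2 = 3.5
p_2 = 3
q_2 = 2
a_3 = 6.5
b_3 = 5.5
c_3 = 1.5
s_3 = 1.5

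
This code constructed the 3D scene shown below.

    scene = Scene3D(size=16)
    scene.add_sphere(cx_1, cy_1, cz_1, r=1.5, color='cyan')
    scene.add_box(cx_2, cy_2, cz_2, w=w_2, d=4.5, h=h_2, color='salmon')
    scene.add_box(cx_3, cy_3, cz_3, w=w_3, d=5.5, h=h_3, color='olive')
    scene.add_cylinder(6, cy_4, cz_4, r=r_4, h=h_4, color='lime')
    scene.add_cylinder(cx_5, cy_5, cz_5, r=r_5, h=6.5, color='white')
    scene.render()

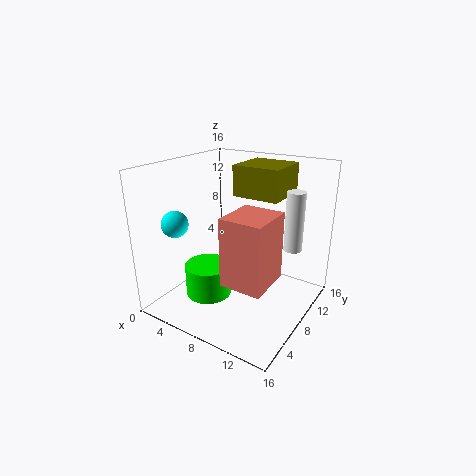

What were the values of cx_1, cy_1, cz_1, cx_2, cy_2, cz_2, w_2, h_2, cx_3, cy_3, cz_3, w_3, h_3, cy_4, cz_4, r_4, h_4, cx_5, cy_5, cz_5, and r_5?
cx_1 = 2; cy_1 = 4.5; cz_1 = 9.5; cx_2 = 10.5; cy_2 = 1; cz_2 = 6.5; w_2 = 4; h_2 = 6.5; cx_3 = 6; cy_3 = 10; cz_3 = 12; w_3 = 5.5; h_3 = 3.5; cy_4 = 5; cz_4 = 2; r_4 = 2.5; h_4 = 3.5; cx_5 = 13.5; cy_5 = 10.5; cz_5 = 7; r_5 = 1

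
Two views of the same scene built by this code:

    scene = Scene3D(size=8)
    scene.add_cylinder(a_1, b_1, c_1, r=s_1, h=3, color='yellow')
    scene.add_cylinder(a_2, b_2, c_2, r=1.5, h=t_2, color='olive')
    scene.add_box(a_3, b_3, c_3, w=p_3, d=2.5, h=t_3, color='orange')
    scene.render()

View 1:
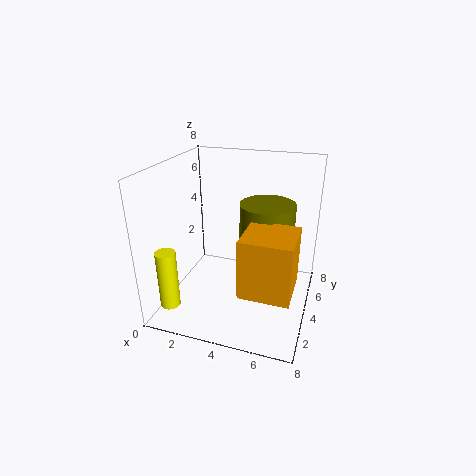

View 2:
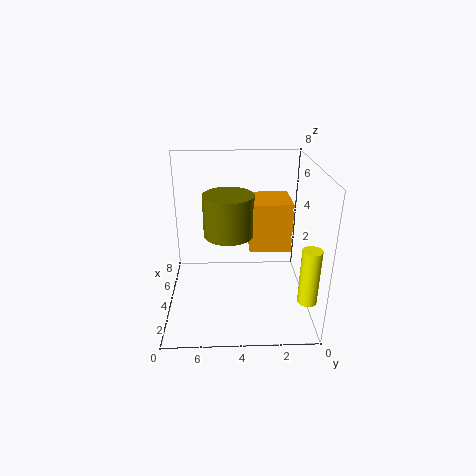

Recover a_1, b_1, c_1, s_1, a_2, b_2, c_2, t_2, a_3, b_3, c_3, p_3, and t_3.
a_1 = 1.5, b_1 = 0.5, c_1 = 1.5, s_1 = 0.5, a_2 = 5.5, b_2 = 4.5, c_2 = 3.5, t_2 = 2.5, a_3 = 5, b_3 = 0.75, c_3 = 2.5, p_3 = 2.5, t_3 = 3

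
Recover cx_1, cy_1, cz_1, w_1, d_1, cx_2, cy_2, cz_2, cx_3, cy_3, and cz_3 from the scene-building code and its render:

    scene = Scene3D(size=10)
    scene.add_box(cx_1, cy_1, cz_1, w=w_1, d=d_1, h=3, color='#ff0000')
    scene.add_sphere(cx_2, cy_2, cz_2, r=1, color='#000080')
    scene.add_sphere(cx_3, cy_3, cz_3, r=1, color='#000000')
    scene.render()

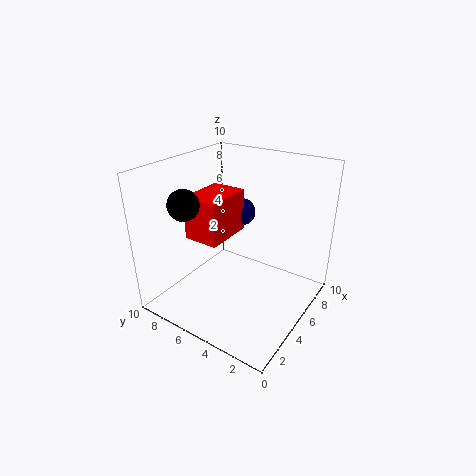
cx_1 = 3, cy_1 = 5.5, cz_1 = 5, w_1 = 3.5, d_1 = 2.5, cx_2 = 7, cy_2 = 6, cz_2 = 6, cx_3 = 2, cy_3 = 7, cz_3 = 8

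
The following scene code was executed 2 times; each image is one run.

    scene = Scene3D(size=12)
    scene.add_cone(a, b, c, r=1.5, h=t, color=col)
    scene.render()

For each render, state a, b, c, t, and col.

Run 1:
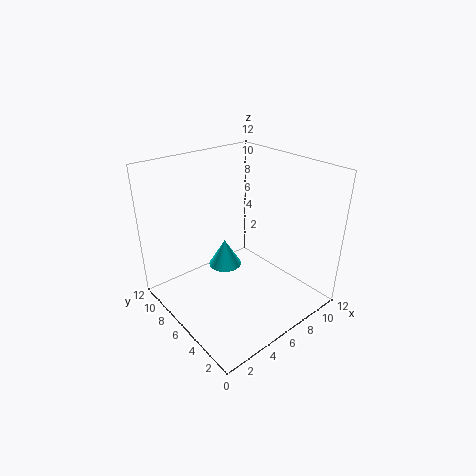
a = 6.5; b = 8.5; c = 2; t = 2.5; col = 'cyan'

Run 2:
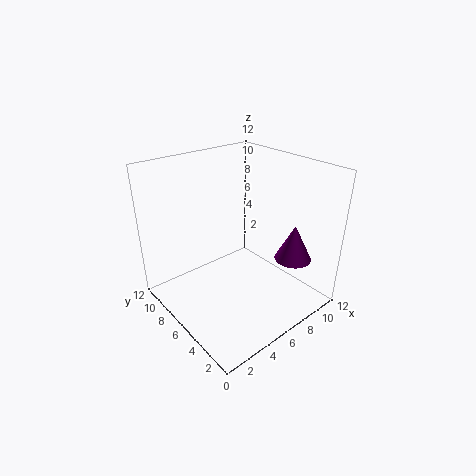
a = 9; b = 2.5; c = 4.5; t = 3; col = 'purple'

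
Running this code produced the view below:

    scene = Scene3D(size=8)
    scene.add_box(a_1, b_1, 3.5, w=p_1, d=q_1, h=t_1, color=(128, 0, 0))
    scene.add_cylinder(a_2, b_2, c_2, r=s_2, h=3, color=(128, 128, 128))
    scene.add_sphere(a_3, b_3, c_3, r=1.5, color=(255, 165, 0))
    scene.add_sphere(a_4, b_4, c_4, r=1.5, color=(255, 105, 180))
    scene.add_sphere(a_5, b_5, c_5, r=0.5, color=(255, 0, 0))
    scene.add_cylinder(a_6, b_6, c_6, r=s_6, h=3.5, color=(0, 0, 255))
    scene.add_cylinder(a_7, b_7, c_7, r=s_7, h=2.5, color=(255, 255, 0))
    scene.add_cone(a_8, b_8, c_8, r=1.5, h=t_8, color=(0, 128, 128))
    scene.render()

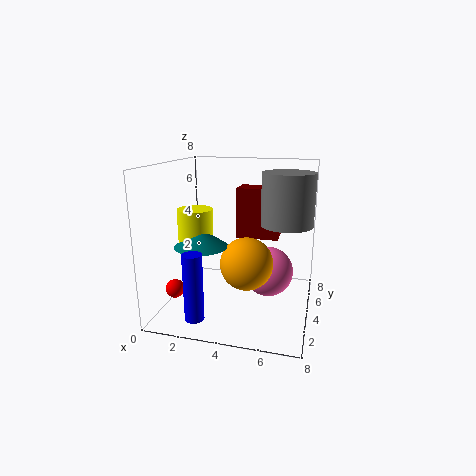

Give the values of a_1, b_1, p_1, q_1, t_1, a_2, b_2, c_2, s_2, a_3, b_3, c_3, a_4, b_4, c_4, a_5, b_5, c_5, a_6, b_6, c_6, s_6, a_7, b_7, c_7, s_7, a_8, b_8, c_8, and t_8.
a_1 = 3.5
b_1 = 5.5
p_1 = 2.5
q_1 = 1.5
t_1 = 3
a_2 = 6.5
b_2 = 5.5
c_2 = 4.5
s_2 = 1.5
a_3 = 4.5
b_3 = 4
c_3 = 2.5
a_4 = 5.5
b_4 = 5.5
c_4 = 1.5
a_5 = 1
b_5 = 2
c_5 = 1.5
a_6 = 2.5
b_6 = 1
c_6 = 0.5
s_6 = 0.5
a_7 = 1.5
b_7 = 4
c_7 = 3
s_7 = 1
a_8 = 2
b_8 = 3.5
c_8 = 3.5
t_8 = 1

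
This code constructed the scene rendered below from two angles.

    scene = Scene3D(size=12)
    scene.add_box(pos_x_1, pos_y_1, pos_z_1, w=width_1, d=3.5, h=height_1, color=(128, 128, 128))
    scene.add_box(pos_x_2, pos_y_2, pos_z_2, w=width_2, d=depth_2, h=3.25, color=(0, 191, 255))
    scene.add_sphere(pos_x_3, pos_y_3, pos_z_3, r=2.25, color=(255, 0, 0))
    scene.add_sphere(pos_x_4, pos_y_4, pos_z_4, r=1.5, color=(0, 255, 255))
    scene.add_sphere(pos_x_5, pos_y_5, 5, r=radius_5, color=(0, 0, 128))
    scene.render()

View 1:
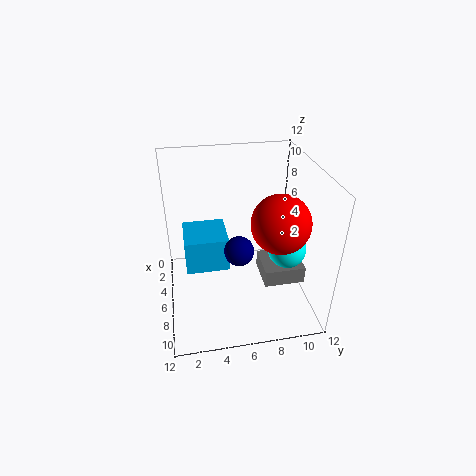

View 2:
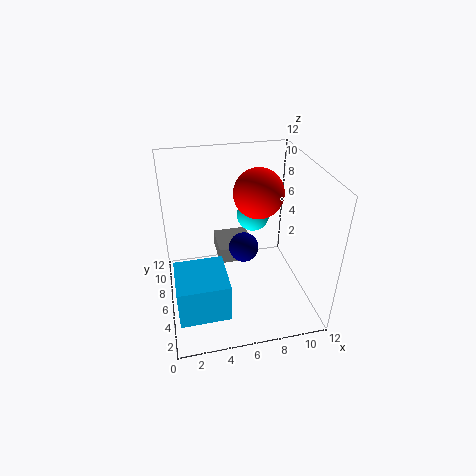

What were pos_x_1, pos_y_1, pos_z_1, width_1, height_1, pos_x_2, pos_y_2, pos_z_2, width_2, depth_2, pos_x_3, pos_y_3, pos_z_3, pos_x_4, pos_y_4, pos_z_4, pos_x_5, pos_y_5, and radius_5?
pos_x_1 = 4.75
pos_y_1 = 8
pos_z_1 = 2
width_1 = 3.25
height_1 = 1.5
pos_x_2 = 0.5
pos_y_2 = 1.5
pos_z_2 = 1.5
width_2 = 4
depth_2 = 4
pos_x_3 = 8.5
pos_y_3 = 8.75
pos_z_3 = 8.5
pos_x_4 = 8.25
pos_y_4 = 9.5
pos_z_4 = 6
pos_x_5 = 6.5
pos_y_5 = 6
radius_5 = 1.25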